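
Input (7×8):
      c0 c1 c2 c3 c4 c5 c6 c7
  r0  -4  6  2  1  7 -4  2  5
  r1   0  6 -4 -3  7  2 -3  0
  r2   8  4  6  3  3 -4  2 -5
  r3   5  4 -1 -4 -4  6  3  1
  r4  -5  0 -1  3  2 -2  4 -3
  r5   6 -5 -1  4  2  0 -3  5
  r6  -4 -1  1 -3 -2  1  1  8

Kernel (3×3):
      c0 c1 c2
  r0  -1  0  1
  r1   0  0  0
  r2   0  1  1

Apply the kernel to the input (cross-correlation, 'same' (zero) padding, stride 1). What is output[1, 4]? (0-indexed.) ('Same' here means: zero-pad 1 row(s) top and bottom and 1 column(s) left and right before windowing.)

The receptive field on the zero-padded input at this output position is [1 7 -4 / -3 7 2 / 3 3 -4]. Elementwise product with the kernel and sum: 1·-1 + -4·1 + 3·1 + -4·1.

-6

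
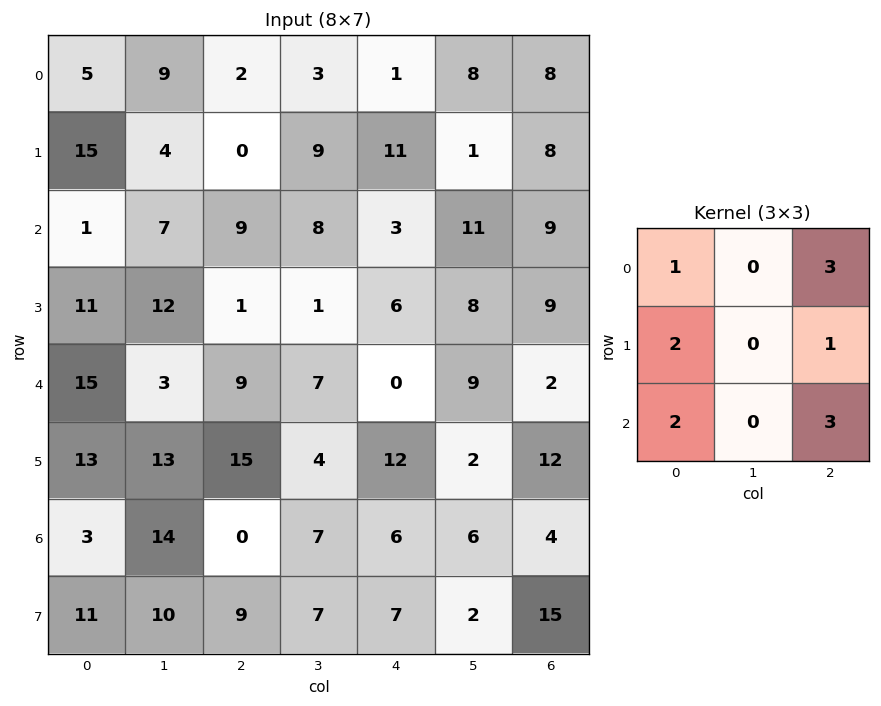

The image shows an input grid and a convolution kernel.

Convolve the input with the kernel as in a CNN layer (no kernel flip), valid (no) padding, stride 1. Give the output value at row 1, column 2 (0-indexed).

74

The receptive field on the input at this output position is [0 9 11 / 9 8 3 / 1 1 6]. Elementwise product with the kernel and sum: 0·1 + 11·3 + 9·2 + 3·1 + 1·2 + 6·3.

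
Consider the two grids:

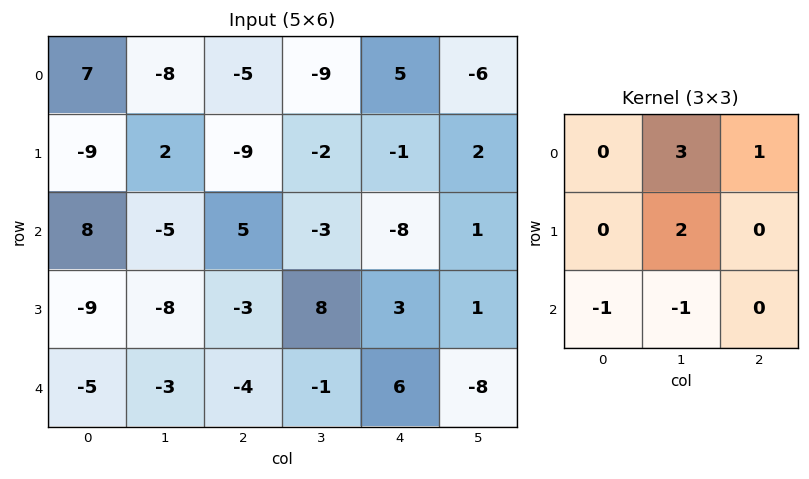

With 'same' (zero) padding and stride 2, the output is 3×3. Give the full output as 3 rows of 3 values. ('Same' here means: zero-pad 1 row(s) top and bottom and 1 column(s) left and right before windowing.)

Output[0,0]: The receptive field on the zero-padded input at this output position is [0 0 0 / 0 7 -8 / 0 -9 2]. Elementwise product with the kernel and sum: 0·3 + 0·1 + 7·2 + 0·-1 + -9·-1.
Output[0,1]: The receptive field on the zero-padded input at this output position is [0 0 0 / -8 -5 -9 / 2 -9 -2]. Elementwise product with the kernel and sum: 0·3 + 0·1 + -5·2 + 2·-1 + -9·-1.

23 -3 13
0 -8 -28
-45 -9 22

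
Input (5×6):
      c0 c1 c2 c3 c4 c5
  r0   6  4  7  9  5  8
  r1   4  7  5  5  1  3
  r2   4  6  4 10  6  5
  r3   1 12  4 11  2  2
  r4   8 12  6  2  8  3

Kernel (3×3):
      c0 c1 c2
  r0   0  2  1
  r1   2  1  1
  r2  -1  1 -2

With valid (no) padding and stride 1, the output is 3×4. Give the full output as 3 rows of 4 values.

Output[0,0]: The receptive field on the input at this output position is [6 4 7 / 4 7 5 / 4 6 4]. Elementwise product with the kernel and sum: 4·2 + 7·1 + 4·2 + 7·1 + 5·1 + 4·-1 + 6·1 + 4·-2.

29 25 33 18
40 11 38 23
26 47 27 43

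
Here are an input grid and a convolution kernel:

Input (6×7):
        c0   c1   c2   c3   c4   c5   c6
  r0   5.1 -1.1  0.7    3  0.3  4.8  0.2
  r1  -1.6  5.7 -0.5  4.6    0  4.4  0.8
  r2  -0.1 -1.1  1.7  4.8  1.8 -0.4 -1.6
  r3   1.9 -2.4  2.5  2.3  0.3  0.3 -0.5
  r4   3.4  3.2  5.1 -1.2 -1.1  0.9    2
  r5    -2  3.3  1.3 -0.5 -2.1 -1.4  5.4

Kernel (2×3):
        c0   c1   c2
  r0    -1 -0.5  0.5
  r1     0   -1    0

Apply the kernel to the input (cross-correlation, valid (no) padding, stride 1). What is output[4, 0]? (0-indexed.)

-5.75

The receptive field on the input at this output position is [3.4 3.2 5.1 / -2 3.3 1.3]. Elementwise product with the kernel and sum: 3.4·-1 + 3.2·-0.5 + 5.1·0.5 + 3.3·-1.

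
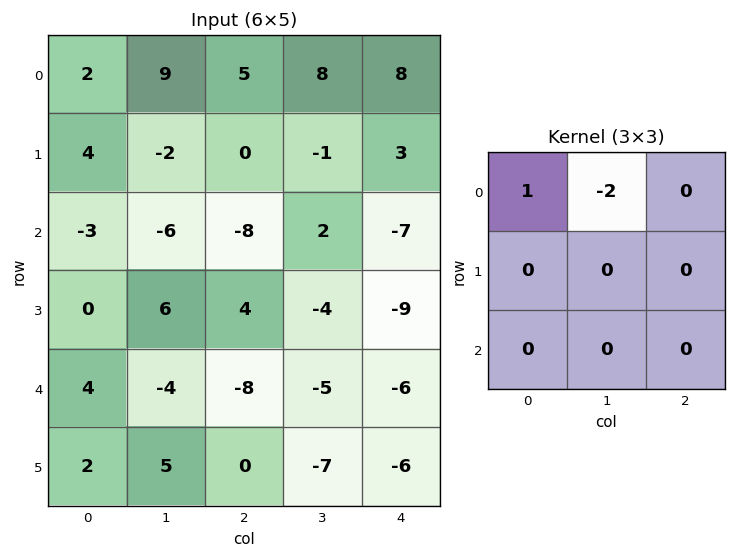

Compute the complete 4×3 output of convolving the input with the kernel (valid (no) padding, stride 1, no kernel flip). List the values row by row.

-16 -1 -11
8 -2 2
9 10 -12
-12 -2 12

Output[0,0]: The receptive field on the input at this output position is [2 9 5 / 4 -2 0 / -3 -6 -8]. Elementwise product with the kernel and sum: 2·1 + 9·-2.
Output[0,1]: The receptive field on the input at this output position is [9 5 8 / -2 0 -1 / -6 -8 2]. Elementwise product with the kernel and sum: 9·1 + 5·-2.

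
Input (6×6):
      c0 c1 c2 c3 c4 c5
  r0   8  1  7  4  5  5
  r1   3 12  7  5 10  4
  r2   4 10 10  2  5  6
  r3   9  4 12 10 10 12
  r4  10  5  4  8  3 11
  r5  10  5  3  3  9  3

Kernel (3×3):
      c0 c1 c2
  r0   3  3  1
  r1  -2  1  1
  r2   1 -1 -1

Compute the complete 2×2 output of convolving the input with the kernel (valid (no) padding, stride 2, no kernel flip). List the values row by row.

31 42
51 30

Output[0,0]: The receptive field on the input at this output position is [8 1 7 / 3 12 7 / 4 10 10]. Elementwise product with the kernel and sum: 8·3 + 1·3 + 7·1 + 3·-2 + 12·1 + 7·1 + 4·1 + 10·-1 + 10·-1.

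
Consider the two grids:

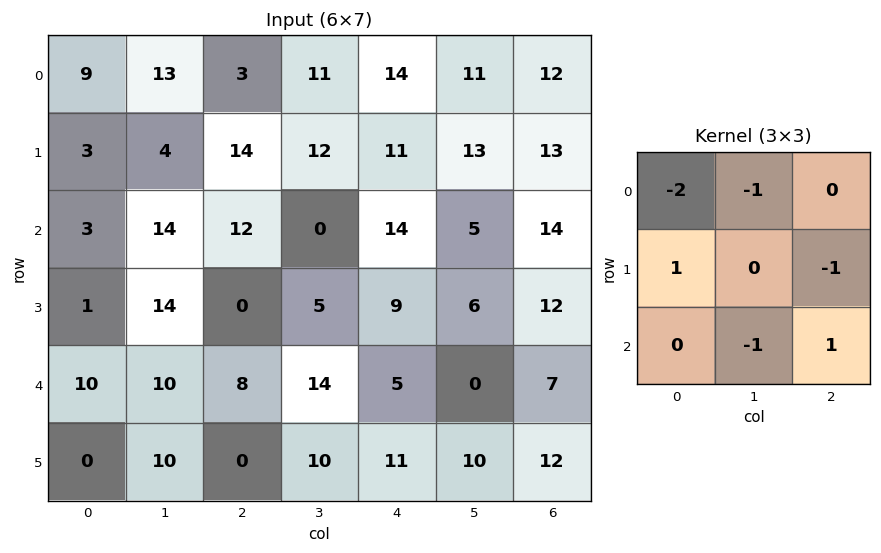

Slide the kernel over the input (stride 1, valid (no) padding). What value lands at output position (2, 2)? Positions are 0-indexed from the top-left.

-42

The receptive field on the input at this output position is [12 0 14 / 0 5 9 / 8 14 5]. Elementwise product with the kernel and sum: 12·-2 + 0·-1 + 0·1 + 9·-1 + 14·-1 + 5·1.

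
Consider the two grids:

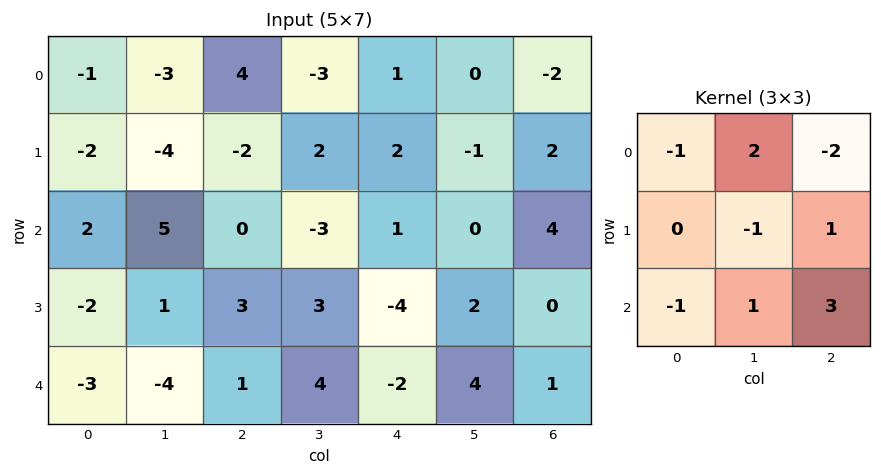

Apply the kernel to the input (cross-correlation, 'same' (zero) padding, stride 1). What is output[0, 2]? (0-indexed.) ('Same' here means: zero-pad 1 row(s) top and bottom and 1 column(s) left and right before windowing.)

1

The receptive field on the zero-padded input at this output position is [0 0 0 / -3 4 -3 / -4 -2 2]. Elementwise product with the kernel and sum: 0·-1 + 0·2 + 0·-2 + 4·-1 + -3·1 + -4·-1 + -2·1 + 2·3.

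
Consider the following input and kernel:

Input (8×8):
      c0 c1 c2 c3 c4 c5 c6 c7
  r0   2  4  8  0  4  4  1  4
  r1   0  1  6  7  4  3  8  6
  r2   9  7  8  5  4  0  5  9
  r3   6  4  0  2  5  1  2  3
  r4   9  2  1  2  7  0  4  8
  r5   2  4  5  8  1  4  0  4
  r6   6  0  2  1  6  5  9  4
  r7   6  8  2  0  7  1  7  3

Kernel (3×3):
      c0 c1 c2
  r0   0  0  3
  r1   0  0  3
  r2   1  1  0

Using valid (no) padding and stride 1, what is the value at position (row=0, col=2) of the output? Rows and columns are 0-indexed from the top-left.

37

The receptive field on the input at this output position is [8 0 4 / 6 7 4 / 8 5 4]. Elementwise product with the kernel and sum: 4·3 + 4·3 + 8·1 + 5·1.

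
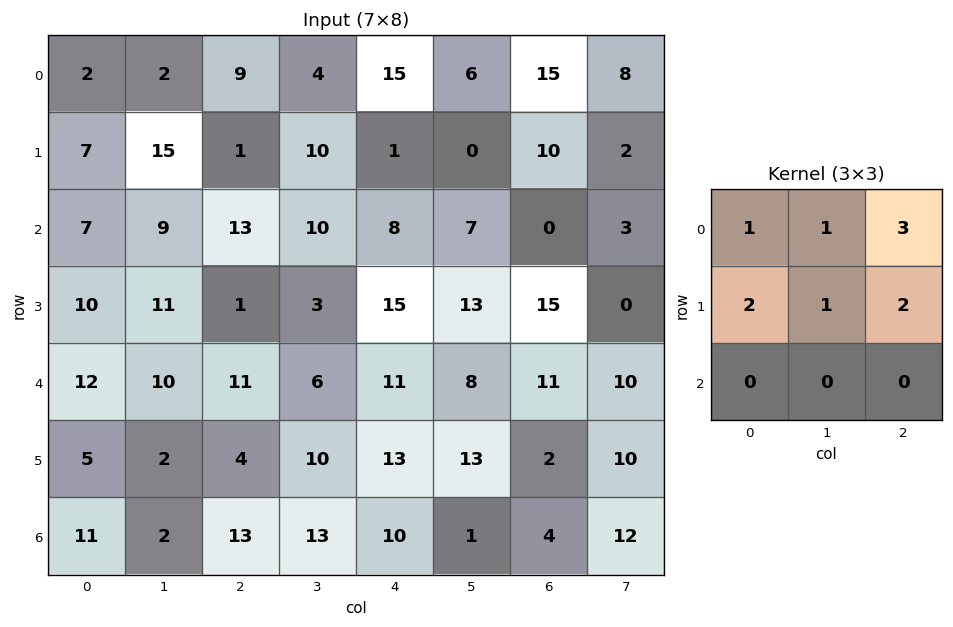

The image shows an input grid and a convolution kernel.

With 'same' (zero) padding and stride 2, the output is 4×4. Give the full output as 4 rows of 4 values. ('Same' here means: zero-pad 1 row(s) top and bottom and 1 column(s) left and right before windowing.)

Output[0,0]: The receptive field on the zero-padded input at this output position is [0 0 0 / 0 2 2 / 0 7 15]. Elementwise product with the kernel and sum: 0·1 + 0·1 + 0·3 + 0·2 + 2·1 + 2·2.

6 21 35 43
77 97 53 36
75 64 96 75
26 79 100 75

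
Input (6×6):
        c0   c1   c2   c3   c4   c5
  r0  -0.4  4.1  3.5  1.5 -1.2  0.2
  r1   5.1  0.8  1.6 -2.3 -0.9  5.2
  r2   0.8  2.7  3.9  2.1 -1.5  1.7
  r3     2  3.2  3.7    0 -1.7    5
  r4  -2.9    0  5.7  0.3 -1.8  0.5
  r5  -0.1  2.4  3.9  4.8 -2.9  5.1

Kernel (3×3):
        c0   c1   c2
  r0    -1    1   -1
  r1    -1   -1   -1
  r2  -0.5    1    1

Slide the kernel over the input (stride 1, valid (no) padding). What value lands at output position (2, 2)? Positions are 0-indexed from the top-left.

-6.65

The receptive field on the input at this output position is [3.9 2.1 -1.5 / 3.7 0 -1.7 / 5.7 0.3 -1.8]. Elementwise product with the kernel and sum: 3.9·-1 + 2.1·1 + -1.5·-1 + 3.7·-1 + 0·-1 + -1.7·-1 + 5.7·-0.5 + 0.3·1 + -1.8·1.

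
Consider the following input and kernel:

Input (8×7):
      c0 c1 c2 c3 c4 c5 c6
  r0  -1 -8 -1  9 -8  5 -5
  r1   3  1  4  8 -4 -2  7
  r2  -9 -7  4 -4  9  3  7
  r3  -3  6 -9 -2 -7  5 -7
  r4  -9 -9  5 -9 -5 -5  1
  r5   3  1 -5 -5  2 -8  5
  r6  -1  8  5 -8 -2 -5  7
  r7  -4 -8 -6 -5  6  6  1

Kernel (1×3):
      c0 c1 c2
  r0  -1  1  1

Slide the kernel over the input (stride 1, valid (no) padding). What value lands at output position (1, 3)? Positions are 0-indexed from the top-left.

-14

The receptive field on the input at this output position is [8 -4 -2]. Elementwise product with the kernel and sum: 8·-1 + -4·1 + -2·1.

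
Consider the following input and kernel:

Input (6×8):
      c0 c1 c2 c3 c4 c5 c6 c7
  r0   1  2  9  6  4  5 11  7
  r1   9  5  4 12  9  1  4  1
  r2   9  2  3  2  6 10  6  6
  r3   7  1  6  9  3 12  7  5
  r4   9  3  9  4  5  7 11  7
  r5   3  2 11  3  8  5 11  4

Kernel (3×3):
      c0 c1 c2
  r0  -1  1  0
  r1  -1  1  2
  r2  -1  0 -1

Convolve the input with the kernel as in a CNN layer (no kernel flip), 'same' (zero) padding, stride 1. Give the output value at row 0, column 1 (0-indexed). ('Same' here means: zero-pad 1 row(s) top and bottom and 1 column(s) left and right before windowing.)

The receptive field on the zero-padded input at this output position is [0 0 0 / 1 2 9 / 9 5 4]. Elementwise product with the kernel and sum: 0·-1 + 0·1 + 1·-1 + 2·1 + 9·2 + 9·-1 + 4·-1.

6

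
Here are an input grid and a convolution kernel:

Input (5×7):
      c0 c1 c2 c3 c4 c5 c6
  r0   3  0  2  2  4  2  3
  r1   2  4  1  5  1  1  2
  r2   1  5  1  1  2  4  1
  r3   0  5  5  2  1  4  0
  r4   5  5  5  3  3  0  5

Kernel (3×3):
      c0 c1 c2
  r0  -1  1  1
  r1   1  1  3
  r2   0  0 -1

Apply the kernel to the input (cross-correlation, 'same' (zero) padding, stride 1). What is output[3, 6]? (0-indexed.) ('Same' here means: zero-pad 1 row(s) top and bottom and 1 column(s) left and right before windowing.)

1

The receptive field on the zero-padded input at this output position is [4 1 0 / 4 0 0 / 0 5 0]. Elementwise product with the kernel and sum: 4·-1 + 1·1 + 0·1 + 4·1 + 0·1 + 0·3 + 0·-1.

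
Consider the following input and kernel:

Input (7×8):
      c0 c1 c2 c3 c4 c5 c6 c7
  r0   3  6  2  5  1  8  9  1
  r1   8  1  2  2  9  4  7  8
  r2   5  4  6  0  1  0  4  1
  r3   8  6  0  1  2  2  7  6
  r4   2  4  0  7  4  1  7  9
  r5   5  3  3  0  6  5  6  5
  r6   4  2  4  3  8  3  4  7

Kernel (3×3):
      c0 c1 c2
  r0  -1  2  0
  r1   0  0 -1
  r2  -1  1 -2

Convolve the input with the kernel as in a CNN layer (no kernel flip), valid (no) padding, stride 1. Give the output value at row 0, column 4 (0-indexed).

-1

The receptive field on the input at this output position is [1 8 9 / 9 4 7 / 1 0 4]. Elementwise product with the kernel and sum: 1·-1 + 8·2 + 7·-1 + 1·-1 + 0·1 + 4·-2.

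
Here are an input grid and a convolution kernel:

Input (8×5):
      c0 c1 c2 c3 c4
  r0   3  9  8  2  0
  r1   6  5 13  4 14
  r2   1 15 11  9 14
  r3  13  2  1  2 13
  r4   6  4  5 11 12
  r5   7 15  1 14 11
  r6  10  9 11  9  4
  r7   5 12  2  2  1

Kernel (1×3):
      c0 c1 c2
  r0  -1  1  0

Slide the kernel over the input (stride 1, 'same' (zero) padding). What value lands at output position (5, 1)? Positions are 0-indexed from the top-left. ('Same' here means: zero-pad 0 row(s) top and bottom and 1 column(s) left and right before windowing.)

The receptive field on the zero-padded input at this output position is [7 15 1]. Elementwise product with the kernel and sum: 7·-1 + 15·1.

8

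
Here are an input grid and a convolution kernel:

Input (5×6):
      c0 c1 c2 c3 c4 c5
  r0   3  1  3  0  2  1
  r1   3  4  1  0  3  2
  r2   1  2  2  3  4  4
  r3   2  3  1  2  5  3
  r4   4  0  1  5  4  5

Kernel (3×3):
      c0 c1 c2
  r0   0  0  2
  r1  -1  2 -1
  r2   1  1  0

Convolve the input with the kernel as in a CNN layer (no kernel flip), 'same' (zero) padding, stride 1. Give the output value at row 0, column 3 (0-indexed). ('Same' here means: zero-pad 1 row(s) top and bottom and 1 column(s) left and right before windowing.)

The receptive field on the zero-padded input at this output position is [0 0 0 / 3 0 2 / 1 0 3]. Elementwise product with the kernel and sum: 0·2 + 3·-1 + 0·2 + 2·-1 + 1·1 + 0·1.

-4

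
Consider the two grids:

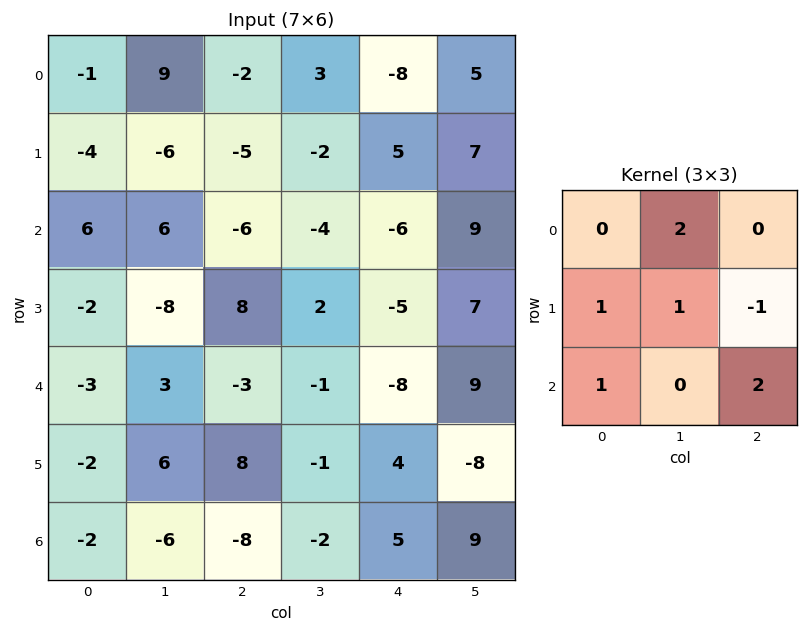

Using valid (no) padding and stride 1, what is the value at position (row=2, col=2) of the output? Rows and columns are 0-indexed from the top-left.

The receptive field on the input at this output position is [-6 -4 -6 / 8 2 -5 / -3 -1 -8]. Elementwise product with the kernel and sum: -4·2 + 8·1 + 2·1 + -5·-1 + -3·1 + -8·2.

-12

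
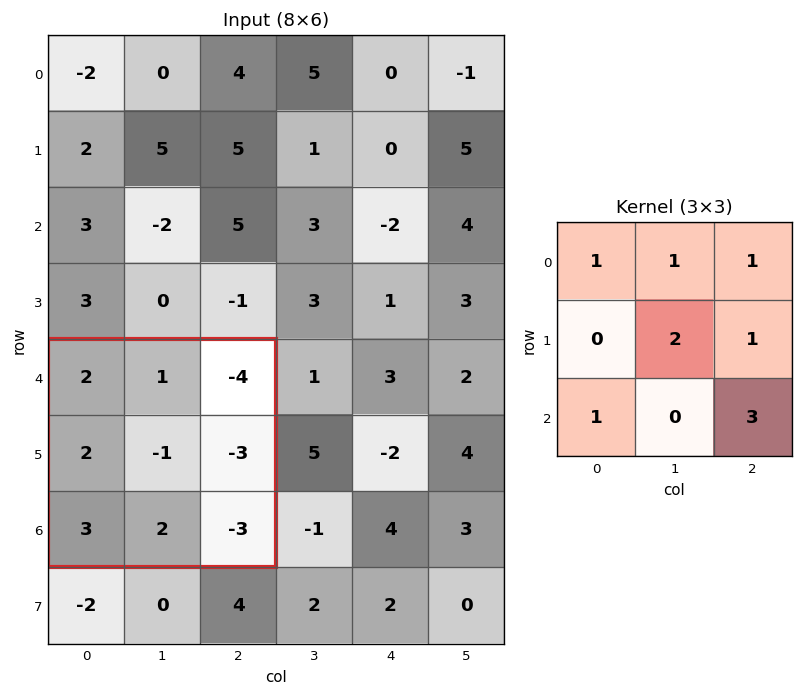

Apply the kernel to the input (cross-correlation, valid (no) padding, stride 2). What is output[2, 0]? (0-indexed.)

The receptive field on the input at this output position is [2 1 -4 / 2 -1 -3 / 3 2 -3]. Elementwise product with the kernel and sum: 2·1 + 1·1 + -4·1 + -1·2 + -3·1 + 3·1 + -3·3.

-12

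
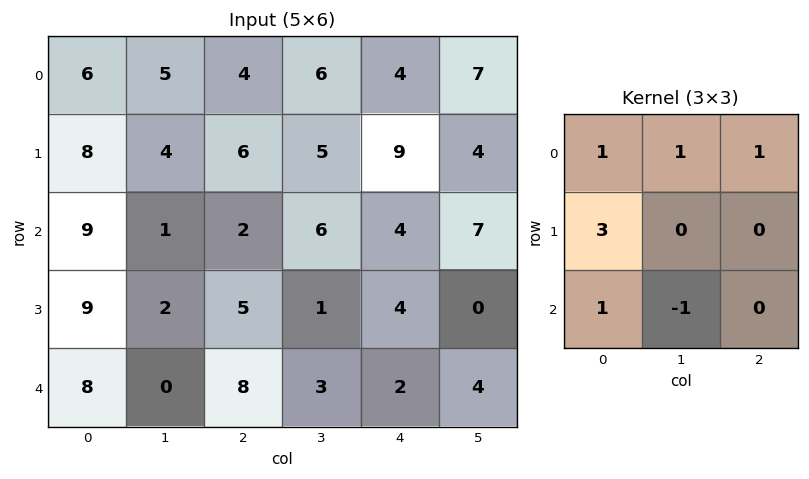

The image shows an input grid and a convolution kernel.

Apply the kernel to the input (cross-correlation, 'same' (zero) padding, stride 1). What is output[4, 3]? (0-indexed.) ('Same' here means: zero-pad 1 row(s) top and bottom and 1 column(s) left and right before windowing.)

The receptive field on the zero-padded input at this output position is [5 1 4 / 8 3 2 / 0 0 0]. Elementwise product with the kernel and sum: 5·1 + 1·1 + 4·1 + 8·3 + 0·1 + 0·-1.

34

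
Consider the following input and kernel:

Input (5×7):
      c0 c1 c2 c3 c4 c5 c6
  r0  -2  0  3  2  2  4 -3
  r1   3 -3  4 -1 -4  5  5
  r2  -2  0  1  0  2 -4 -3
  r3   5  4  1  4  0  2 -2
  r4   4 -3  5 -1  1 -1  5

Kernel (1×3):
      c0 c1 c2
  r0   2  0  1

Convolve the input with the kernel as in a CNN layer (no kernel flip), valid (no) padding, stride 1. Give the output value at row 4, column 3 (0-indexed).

The receptive field on the input at this output position is [-1 1 -1]. Elementwise product with the kernel and sum: -1·2 + -1·1.

-3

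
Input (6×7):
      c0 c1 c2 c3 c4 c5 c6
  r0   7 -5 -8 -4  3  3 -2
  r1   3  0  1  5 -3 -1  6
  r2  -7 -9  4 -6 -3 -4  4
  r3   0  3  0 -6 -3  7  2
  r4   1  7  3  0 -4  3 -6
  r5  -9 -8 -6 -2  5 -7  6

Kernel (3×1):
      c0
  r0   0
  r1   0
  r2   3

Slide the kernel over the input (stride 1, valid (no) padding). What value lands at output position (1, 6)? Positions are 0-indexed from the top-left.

The receptive field on the input at this output position is [6 / 4 / 2]. Elementwise product with the kernel and sum: 2·3.

6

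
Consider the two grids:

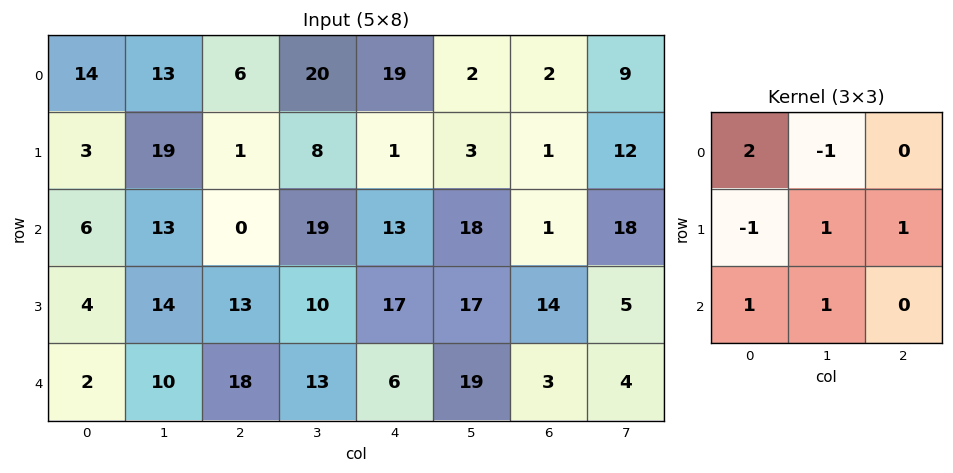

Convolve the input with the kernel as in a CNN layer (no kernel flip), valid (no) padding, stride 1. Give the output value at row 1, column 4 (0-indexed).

The receptive field on the input at this output position is [1 3 1 / 13 18 1 / 17 17 14]. Elementwise product with the kernel and sum: 1·2 + 3·-1 + 13·-1 + 18·1 + 1·1 + 17·1 + 17·1.

39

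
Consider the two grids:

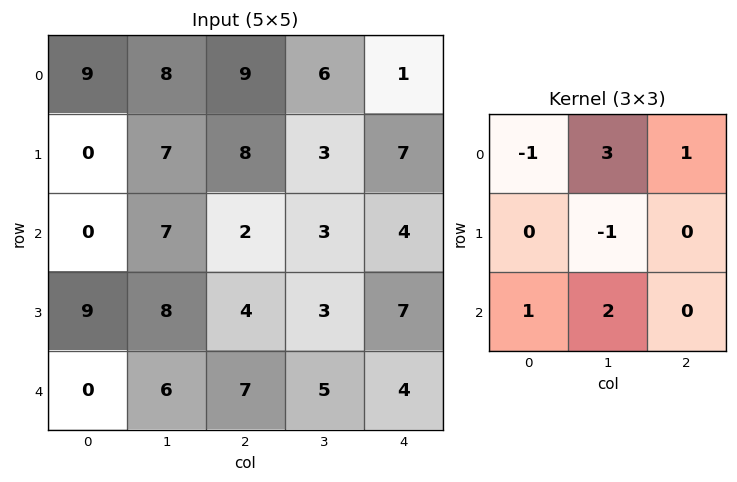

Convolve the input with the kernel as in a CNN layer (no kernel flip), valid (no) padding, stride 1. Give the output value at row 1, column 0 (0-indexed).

The receptive field on the input at this output position is [0 7 8 / 0 7 2 / 9 8 4]. Elementwise product with the kernel and sum: 0·-1 + 7·3 + 8·1 + 7·-1 + 9·1 + 8·2.

47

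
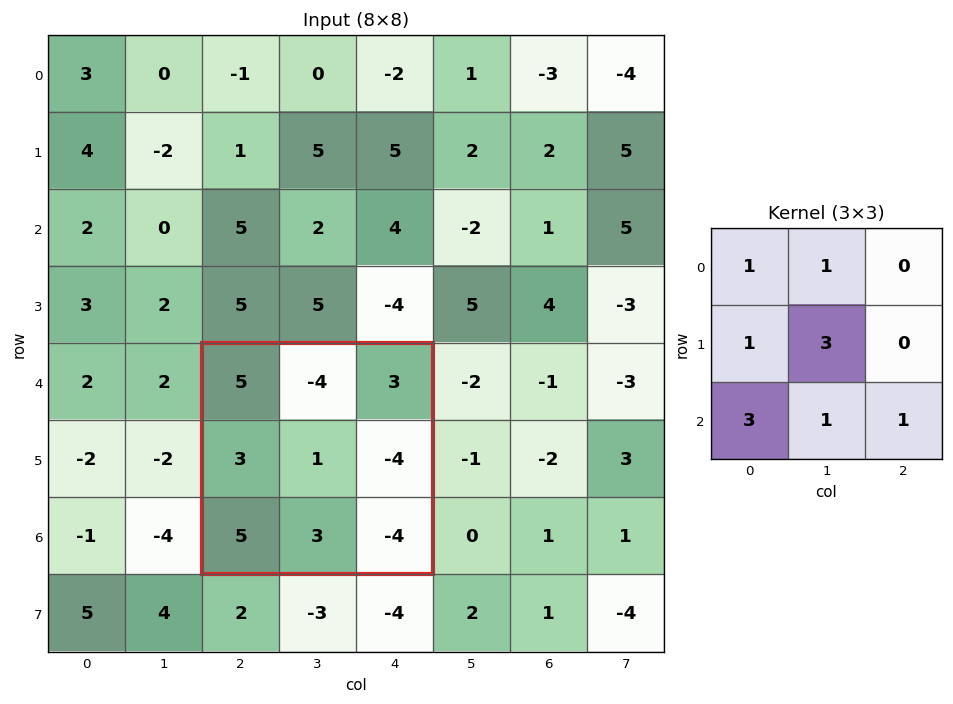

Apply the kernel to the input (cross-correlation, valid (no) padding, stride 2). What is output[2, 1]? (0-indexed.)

21

The receptive field on the input at this output position is [5 -4 3 / 3 1 -4 / 5 3 -4]. Elementwise product with the kernel and sum: 5·1 + -4·1 + 3·1 + 1·3 + 5·3 + 3·1 + -4·1.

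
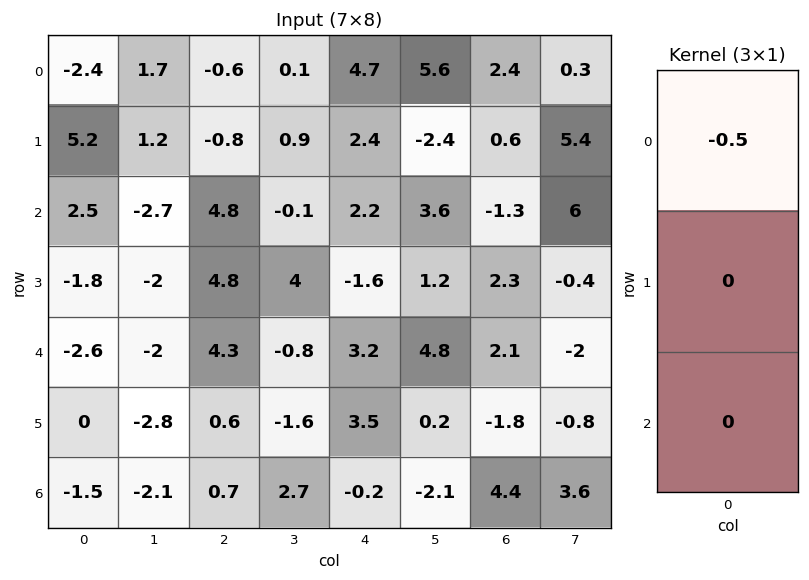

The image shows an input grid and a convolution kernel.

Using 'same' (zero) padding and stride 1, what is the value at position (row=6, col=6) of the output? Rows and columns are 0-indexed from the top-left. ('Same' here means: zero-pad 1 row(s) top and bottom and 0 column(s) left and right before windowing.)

0.9

The receptive field on the zero-padded input at this output position is [-1.8 / 4.4 / 0]. Elementwise product with the kernel and sum: -1.8·-0.5.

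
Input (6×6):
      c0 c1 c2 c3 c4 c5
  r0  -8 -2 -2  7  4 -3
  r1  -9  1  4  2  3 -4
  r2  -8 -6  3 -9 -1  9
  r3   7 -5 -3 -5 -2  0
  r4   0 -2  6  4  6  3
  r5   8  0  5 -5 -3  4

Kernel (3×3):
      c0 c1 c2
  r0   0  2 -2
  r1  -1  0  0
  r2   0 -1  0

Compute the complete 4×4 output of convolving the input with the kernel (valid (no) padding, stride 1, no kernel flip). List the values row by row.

Output[0,0]: The receptive field on the input at this output position is [-8 -2 -2 / -9 1 4 / -8 -6 3]. Elementwise product with the kernel and sum: -2·2 + -2·-2 + -9·-1 + -6·-1.

15 -22 11 13
7 13 0 25
-23 23 -17 -21
-4 1 -7 -5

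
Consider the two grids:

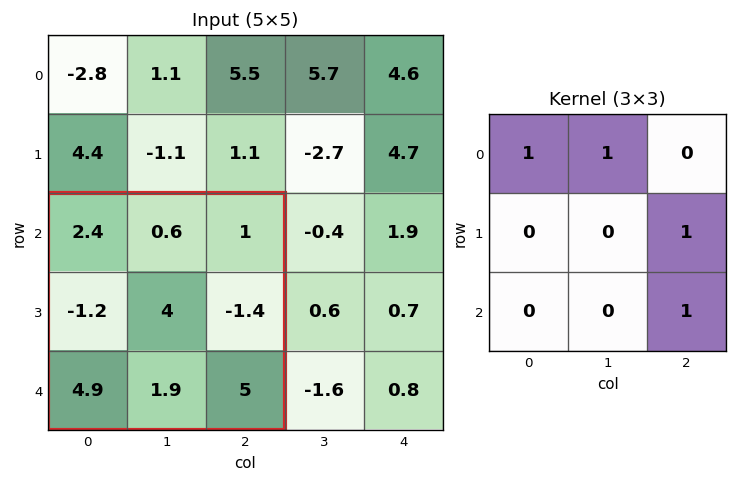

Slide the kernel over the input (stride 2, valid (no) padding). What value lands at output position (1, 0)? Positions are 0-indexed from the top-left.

The receptive field on the input at this output position is [2.4 0.6 1 / -1.2 4 -1.4 / 4.9 1.9 5]. Elementwise product with the kernel and sum: 2.4·1 + 0.6·1 + -1.4·1 + 5·1.

6.6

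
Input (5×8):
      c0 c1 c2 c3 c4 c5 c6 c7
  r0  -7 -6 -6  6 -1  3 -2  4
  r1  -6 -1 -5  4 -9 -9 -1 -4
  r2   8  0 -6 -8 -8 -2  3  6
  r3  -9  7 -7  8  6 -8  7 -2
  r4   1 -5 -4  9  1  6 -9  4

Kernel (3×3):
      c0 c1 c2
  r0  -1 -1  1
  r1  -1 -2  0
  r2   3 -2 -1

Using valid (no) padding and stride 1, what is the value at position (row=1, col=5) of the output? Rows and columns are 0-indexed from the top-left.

The receptive field on the input at this output position is [-9 -1 -4 / -2 3 6 / -8 7 -2]. Elementwise product with the kernel and sum: -9·-1 + -1·-1 + -4·1 + -2·-1 + 3·-2 + -8·3 + 7·-2 + -2·-1.

-34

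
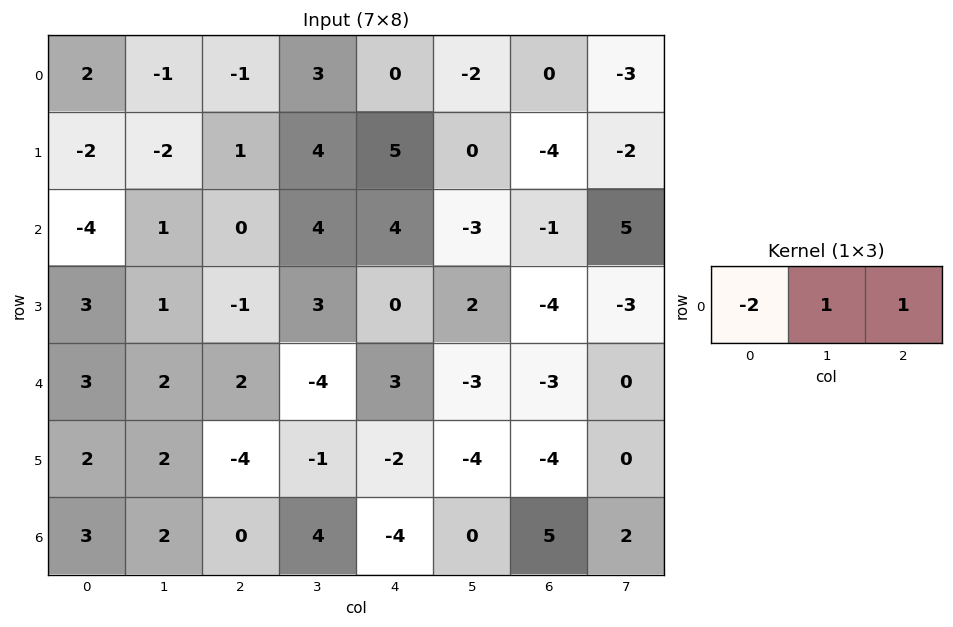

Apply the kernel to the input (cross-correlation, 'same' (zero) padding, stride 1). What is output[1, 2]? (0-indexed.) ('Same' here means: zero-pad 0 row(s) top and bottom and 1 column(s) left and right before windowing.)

9

The receptive field on the zero-padded input at this output position is [-2 1 4]. Elementwise product with the kernel and sum: -2·-2 + 1·1 + 4·1.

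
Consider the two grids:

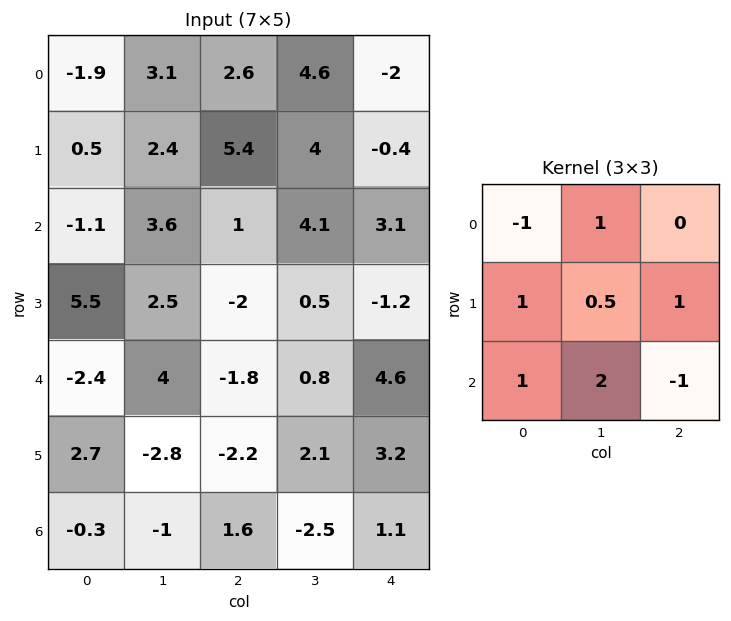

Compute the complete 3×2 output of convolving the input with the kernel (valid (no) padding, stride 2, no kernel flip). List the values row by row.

Output[0,0]: The receptive field on the input at this output position is [-1.9 3.1 2.6 / 0.5 2.4 5.4 / -1.1 3.6 1]. Elementwise product with the kernel and sum: -1.9·-1 + 3.1·1 + 0.5·1 + 2.4·0.5 + 5.4·1 + -1.1·1 + 3.6·2 + 1·-1.

17.2 15.1
16.85 -4.65
1.6 0.15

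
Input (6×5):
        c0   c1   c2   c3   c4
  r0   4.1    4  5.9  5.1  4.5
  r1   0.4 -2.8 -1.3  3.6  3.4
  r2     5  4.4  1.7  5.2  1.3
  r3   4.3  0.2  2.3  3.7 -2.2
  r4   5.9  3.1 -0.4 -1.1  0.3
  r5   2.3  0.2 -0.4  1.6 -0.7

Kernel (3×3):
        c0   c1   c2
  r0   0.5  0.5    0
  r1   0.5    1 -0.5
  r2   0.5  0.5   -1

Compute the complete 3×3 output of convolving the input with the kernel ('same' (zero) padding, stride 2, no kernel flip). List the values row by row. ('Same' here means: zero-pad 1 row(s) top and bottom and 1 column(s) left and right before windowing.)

Output[0,0]: The receptive field on the zero-padded input at this output position is [0 0 0 / 0 4.1 4 / 0 0.4 -2.8]. Elementwise product with the kernel and sum: 0·0.5 + 0·0.5 + 0·0.5 + 4.1·1 + 4·-0.5 + 0·0.5 + 0.4·0.5 + -2.8·-1.
Output[0,1]: The receptive field on the zero-padded input at this output position is [0 0 0 / 4 5.9 5.1 / -2.8 -1.3 3.6]. Elementwise product with the kernel and sum: 0·0.5 + 0·0.5 + 4·0.5 + 5.9·1 + 5.1·-0.5 + -2.8·0.5 + -1.3·0.5 + 3.6·-1.

5.1 -0.3 10.55
4.95 -3.2 8.15
7.45 1.25 0.95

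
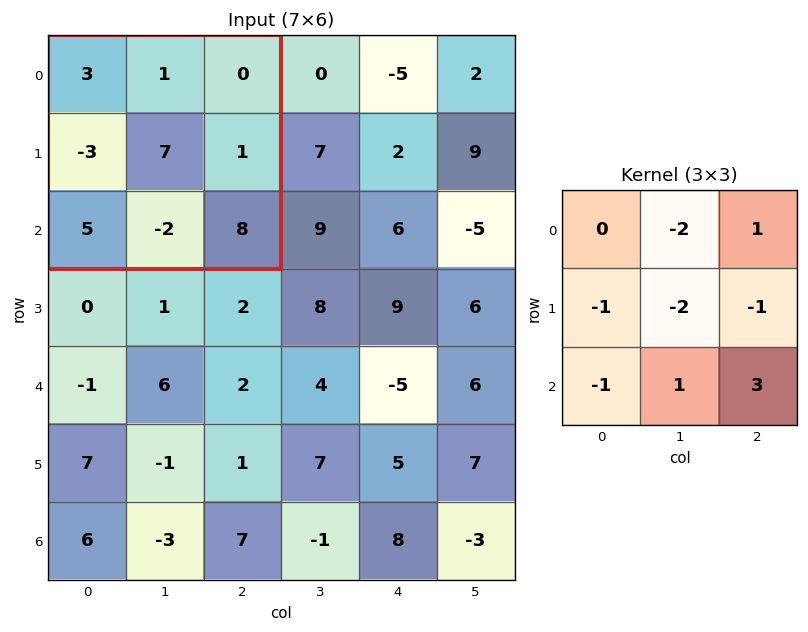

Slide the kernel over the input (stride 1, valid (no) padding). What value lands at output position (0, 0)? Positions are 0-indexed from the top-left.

3

The receptive field on the input at this output position is [3 1 0 / -3 7 1 / 5 -2 8]. Elementwise product with the kernel and sum: 1·-2 + 0·1 + -3·-1 + 7·-2 + 1·-1 + 5·-1 + -2·1 + 8·3.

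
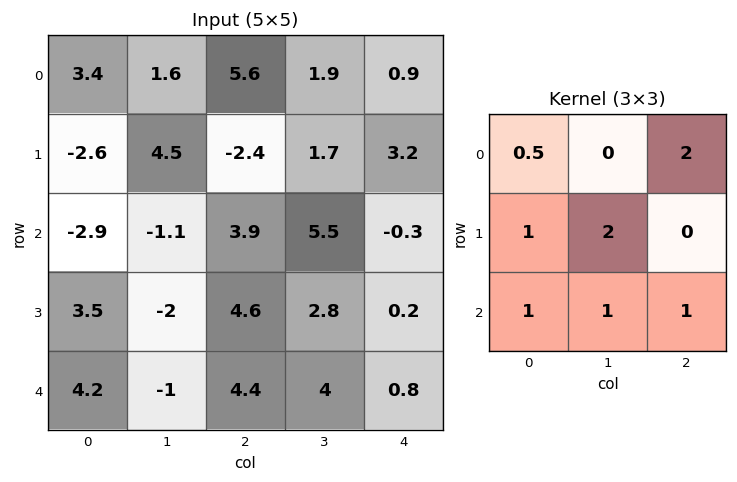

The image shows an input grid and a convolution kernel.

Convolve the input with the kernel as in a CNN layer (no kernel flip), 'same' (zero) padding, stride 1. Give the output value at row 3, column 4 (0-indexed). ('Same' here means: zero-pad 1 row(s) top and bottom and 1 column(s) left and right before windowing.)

The receptive field on the zero-padded input at this output position is [5.5 -0.3 0 / 2.8 0.2 0 / 4 0.8 0]. Elementwise product with the kernel and sum: 5.5·0.5 + 0·2 + 2.8·1 + 0.2·2 + 4·1 + 0.8·1 + 0·1.

10.75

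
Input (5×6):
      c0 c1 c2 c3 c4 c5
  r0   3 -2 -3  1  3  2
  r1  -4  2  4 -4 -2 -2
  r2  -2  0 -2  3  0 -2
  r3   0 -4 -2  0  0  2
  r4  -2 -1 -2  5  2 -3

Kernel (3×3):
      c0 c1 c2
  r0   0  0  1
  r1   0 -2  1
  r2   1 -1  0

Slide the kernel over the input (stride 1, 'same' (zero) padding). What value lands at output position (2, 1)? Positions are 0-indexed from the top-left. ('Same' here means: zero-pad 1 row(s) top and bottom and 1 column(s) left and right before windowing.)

The receptive field on the zero-padded input at this output position is [-4 2 4 / -2 0 -2 / 0 -4 -2]. Elementwise product with the kernel and sum: 4·1 + 0·-2 + -2·1 + 0·1 + -4·-1.

6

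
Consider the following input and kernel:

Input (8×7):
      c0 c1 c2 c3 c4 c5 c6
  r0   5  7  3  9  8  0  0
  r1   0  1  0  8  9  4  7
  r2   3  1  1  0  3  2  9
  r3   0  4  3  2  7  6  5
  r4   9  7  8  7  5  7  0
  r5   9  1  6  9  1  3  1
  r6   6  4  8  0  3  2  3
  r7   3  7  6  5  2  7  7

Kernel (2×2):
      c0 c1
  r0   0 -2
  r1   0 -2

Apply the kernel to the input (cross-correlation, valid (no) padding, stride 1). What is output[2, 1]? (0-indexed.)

The receptive field on the input at this output position is [1 1 / 4 3]. Elementwise product with the kernel and sum: 1·-2 + 3·-2.

-8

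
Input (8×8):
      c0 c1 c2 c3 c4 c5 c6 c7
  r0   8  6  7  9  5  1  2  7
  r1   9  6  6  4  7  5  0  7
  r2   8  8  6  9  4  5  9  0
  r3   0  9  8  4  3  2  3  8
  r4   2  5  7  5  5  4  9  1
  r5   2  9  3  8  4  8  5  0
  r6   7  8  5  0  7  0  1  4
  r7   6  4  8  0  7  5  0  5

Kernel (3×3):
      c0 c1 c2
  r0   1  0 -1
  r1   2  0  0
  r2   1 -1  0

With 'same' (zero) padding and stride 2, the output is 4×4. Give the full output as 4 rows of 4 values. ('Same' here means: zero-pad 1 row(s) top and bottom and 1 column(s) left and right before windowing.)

Output[0,0]: The receptive field on the zero-padded input at this output position is [0 0 0 / 0 8 6 / 0 9 6]. Elementwise product with the kernel and sum: 0·1 + 0·-1 + 0·2 + 0·1 + 9·-1.

-9 12 15 7
-6 19 18 7
-11 21 16 5
-15 13 -7 13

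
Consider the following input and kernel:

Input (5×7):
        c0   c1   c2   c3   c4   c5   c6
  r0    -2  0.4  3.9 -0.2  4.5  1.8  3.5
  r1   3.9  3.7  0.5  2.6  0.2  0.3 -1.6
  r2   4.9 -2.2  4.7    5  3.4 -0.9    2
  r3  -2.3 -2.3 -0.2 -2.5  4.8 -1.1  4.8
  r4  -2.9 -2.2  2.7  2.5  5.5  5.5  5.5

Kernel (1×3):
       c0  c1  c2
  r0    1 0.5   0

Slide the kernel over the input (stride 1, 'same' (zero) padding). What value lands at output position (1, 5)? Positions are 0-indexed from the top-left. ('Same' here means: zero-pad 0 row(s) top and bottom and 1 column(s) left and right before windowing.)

The receptive field on the zero-padded input at this output position is [0.2 0.3 -1.6]. Elementwise product with the kernel and sum: 0.2·1 + 0.3·0.5.

0.35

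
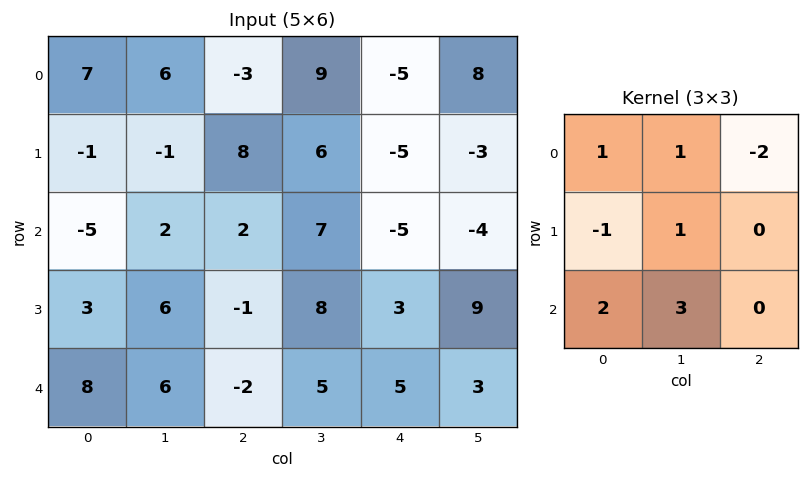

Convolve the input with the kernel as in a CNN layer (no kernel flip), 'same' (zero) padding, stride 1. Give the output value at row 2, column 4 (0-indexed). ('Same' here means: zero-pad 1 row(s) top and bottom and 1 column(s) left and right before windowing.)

The receptive field on the zero-padded input at this output position is [6 -5 -3 / 7 -5 -4 / 8 3 9]. Elementwise product with the kernel and sum: 6·1 + -5·1 + -3·-2 + 7·-1 + -5·1 + 8·2 + 3·3.

20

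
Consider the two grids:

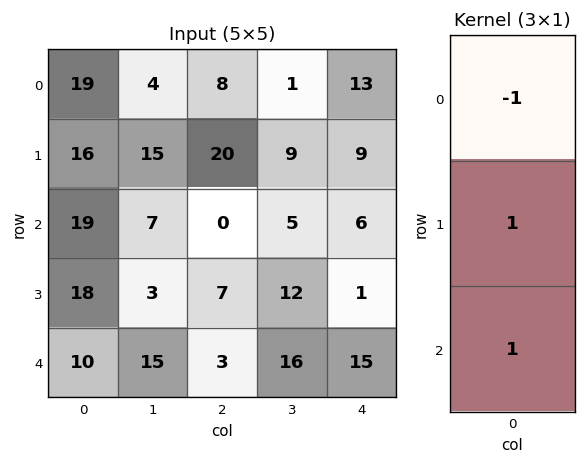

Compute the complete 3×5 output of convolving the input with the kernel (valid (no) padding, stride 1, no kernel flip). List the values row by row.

16 18 12 13 2
21 -5 -13 8 -2
9 11 10 23 10

Output[0,0]: The receptive field on the input at this output position is [19 / 16 / 19]. Elementwise product with the kernel and sum: 19·-1 + 16·1 + 19·1.
Output[0,1]: The receptive field on the input at this output position is [4 / 15 / 7]. Elementwise product with the kernel and sum: 4·-1 + 15·1 + 7·1.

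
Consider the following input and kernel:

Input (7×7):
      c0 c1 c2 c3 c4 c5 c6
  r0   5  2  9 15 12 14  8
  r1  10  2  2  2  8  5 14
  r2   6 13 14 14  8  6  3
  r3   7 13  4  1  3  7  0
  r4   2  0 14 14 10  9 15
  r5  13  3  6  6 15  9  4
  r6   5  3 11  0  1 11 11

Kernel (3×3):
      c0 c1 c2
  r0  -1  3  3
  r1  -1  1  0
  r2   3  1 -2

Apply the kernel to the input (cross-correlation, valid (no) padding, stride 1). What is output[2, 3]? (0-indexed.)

64

The receptive field on the input at this output position is [14 8 6 / 1 3 7 / 14 10 9]. Elementwise product with the kernel and sum: 14·-1 + 8·3 + 6·3 + 1·-1 + 3·1 + 14·3 + 10·1 + 9·-2.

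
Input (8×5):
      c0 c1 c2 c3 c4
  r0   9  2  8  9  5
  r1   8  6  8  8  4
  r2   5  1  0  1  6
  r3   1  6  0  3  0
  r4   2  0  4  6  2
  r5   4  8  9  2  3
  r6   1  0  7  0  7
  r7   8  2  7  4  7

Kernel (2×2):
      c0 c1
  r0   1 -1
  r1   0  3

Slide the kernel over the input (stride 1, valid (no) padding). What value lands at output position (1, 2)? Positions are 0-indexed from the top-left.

The receptive field on the input at this output position is [8 8 / 0 1]. Elementwise product with the kernel and sum: 8·1 + 8·-1 + 1·3.

3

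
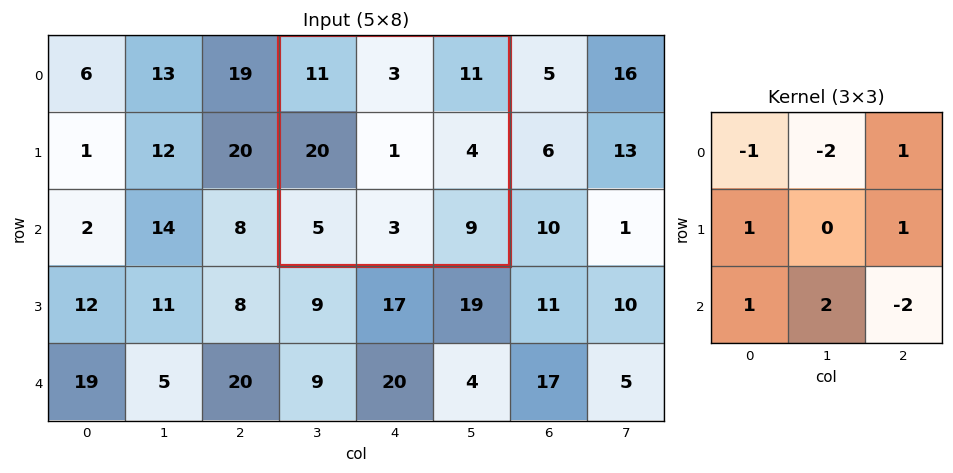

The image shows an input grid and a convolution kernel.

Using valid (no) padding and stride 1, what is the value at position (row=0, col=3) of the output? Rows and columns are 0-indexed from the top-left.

11

The receptive field on the input at this output position is [11 3 11 / 20 1 4 / 5 3 9]. Elementwise product with the kernel and sum: 11·-1 + 3·-2 + 11·1 + 20·1 + 4·1 + 5·1 + 3·2 + 9·-2.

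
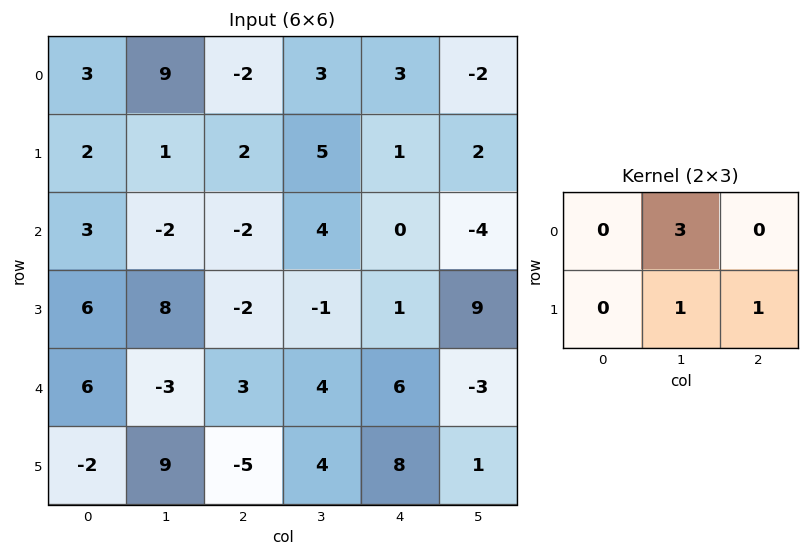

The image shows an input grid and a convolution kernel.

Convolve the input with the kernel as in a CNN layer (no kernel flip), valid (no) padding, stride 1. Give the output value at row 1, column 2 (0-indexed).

The receptive field on the input at this output position is [2 5 1 / -2 4 0]. Elementwise product with the kernel and sum: 5·3 + 4·1 + 0·1.

19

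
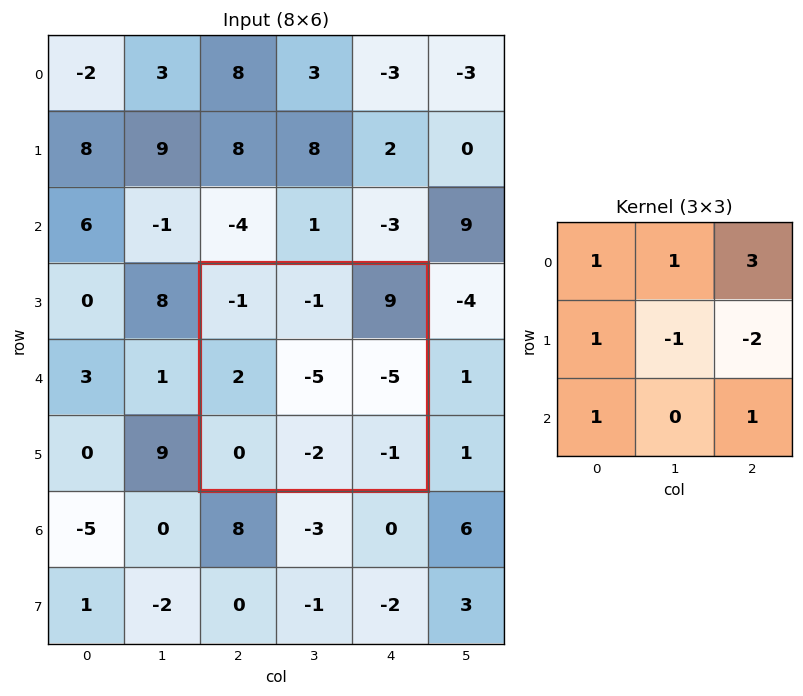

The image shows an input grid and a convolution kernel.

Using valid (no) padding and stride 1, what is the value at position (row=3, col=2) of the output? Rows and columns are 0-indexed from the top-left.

The receptive field on the input at this output position is [-1 -1 9 / 2 -5 -5 / 0 -2 -1]. Elementwise product with the kernel and sum: -1·1 + -1·1 + 9·3 + 2·1 + -5·-1 + -5·-2 + 0·1 + -1·1.

41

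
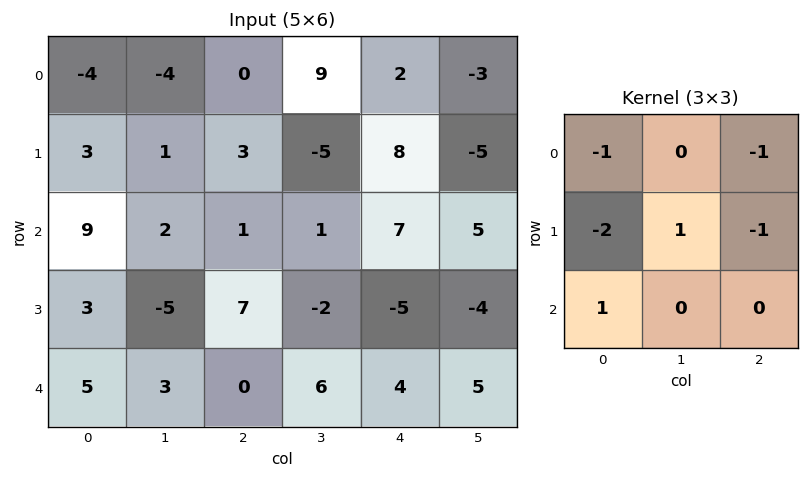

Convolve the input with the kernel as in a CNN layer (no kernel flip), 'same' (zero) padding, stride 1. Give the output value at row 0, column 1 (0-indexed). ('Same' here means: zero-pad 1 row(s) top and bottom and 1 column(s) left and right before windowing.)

The receptive field on the zero-padded input at this output position is [0 0 0 / -4 -4 0 / 3 1 3]. Elementwise product with the kernel and sum: 0·-1 + 0·-1 + -4·-2 + -4·1 + 0·-1 + 3·1.

7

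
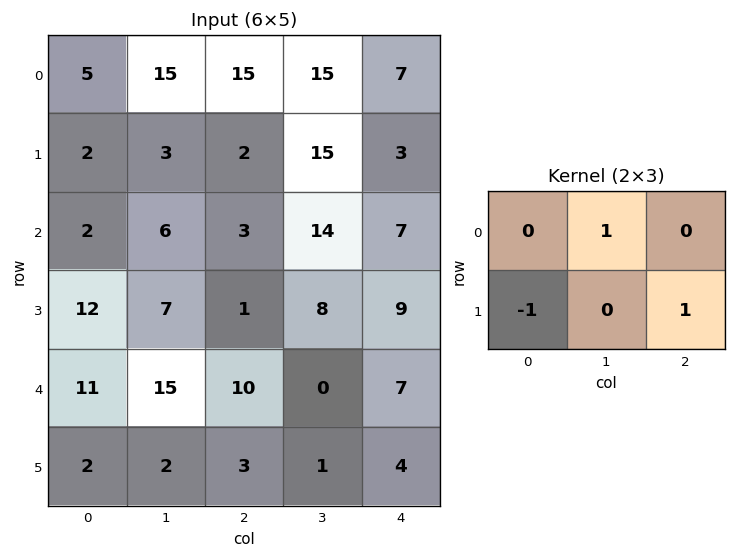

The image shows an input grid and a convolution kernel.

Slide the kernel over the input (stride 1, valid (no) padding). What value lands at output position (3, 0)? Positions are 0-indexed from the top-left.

6

The receptive field on the input at this output position is [12 7 1 / 11 15 10]. Elementwise product with the kernel and sum: 7·1 + 11·-1 + 10·1.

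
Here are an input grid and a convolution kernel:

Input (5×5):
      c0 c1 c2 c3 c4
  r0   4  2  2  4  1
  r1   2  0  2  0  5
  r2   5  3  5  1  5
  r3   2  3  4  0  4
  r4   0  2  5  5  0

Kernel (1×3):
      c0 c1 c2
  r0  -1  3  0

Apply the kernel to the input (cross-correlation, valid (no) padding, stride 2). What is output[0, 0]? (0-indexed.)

The receptive field on the input at this output position is [4 2 2]. Elementwise product with the kernel and sum: 4·-1 + 2·3.

2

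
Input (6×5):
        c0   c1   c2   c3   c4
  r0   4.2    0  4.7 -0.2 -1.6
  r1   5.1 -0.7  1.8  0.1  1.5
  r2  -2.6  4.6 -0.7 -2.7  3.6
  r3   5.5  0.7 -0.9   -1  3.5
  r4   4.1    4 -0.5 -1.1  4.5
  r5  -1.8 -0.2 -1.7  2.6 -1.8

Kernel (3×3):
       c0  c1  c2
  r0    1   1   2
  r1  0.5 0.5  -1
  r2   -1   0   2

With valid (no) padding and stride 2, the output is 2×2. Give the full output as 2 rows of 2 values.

15.2 8.65
-0.5 8.85

Output[0,0]: The receptive field on the input at this output position is [4.2 0 4.7 / 5.1 -0.7 1.8 / -2.6 4.6 -0.7]. Elementwise product with the kernel and sum: 4.2·1 + 0·1 + 4.7·2 + 5.1·0.5 + -0.7·0.5 + 1.8·-1 + -2.6·-1 + -0.7·2.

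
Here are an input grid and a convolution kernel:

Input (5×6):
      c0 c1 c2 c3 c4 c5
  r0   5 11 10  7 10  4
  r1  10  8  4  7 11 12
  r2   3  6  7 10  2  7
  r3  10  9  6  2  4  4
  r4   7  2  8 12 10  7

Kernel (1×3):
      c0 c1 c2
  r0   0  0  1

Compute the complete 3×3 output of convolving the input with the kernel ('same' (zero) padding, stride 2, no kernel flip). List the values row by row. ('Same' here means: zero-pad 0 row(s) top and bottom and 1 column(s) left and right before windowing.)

Output[0,0]: The receptive field on the zero-padded input at this output position is [0 5 11]. Elementwise product with the kernel and sum: 11·1.
Output[0,1]: The receptive field on the zero-padded input at this output position is [11 10 7]. Elementwise product with the kernel and sum: 7·1.

11 7 4
6 10 7
2 12 7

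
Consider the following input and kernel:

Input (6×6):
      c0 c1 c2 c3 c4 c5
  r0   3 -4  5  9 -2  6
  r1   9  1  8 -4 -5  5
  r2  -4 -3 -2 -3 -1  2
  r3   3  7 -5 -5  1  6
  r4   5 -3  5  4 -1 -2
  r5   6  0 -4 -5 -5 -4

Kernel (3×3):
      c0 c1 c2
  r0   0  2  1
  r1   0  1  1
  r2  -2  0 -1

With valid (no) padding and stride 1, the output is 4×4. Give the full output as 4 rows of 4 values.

16 32 12 6
4 -2 -8 0
-21 -15 -20 1
3 -1 7 19

Output[0,0]: The receptive field on the input at this output position is [3 -4 5 / 9 1 8 / -4 -3 -2]. Elementwise product with the kernel and sum: -4·2 + 5·1 + 1·1 + 8·1 + -4·-2 + -2·-1.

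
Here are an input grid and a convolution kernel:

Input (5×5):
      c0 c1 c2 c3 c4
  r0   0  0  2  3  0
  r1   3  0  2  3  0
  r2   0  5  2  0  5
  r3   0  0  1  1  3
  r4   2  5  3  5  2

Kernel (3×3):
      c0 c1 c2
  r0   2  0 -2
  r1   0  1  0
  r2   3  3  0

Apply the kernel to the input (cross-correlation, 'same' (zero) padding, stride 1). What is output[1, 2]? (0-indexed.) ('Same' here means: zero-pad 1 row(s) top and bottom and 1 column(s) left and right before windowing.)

17

The receptive field on the zero-padded input at this output position is [0 2 3 / 0 2 3 / 5 2 0]. Elementwise product with the kernel and sum: 0·2 + 3·-2 + 2·1 + 5·3 + 2·3.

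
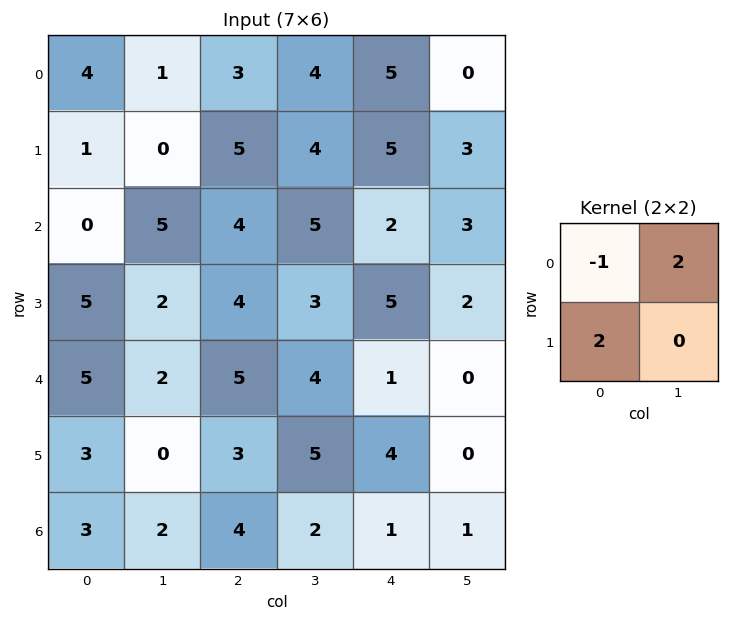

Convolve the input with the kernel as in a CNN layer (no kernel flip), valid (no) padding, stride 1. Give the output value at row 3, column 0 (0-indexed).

The receptive field on the input at this output position is [5 2 / 5 2]. Elementwise product with the kernel and sum: 5·-1 + 2·2 + 5·2.

9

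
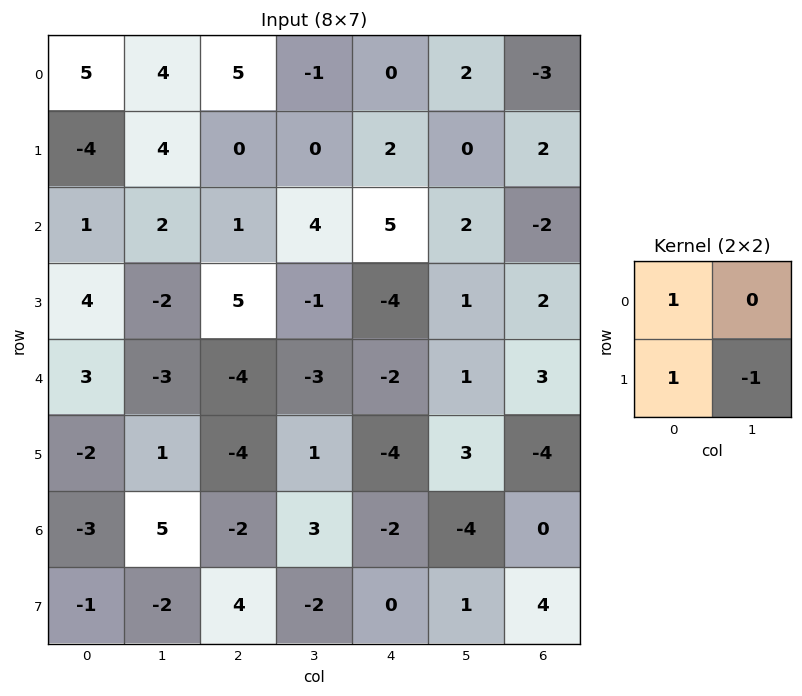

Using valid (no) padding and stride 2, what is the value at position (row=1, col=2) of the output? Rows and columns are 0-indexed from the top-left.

0

The receptive field on the input at this output position is [5 2 / -4 1]. Elementwise product with the kernel and sum: 5·1 + -4·1 + 1·-1.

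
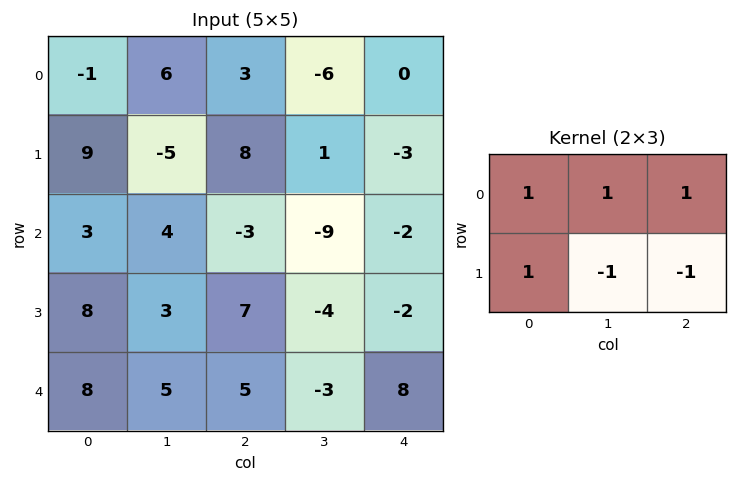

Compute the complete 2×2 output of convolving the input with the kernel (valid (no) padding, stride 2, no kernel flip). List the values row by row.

14 7
2 -1

Output[0,0]: The receptive field on the input at this output position is [-1 6 3 / 9 -5 8]. Elementwise product with the kernel and sum: -1·1 + 6·1 + 3·1 + 9·1 + -5·-1 + 8·-1.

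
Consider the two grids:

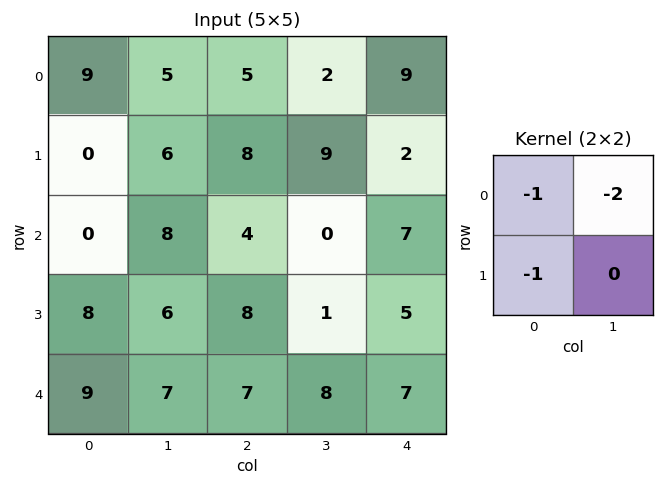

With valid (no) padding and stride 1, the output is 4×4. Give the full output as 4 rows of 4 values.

-19 -21 -17 -29
-12 -30 -30 -13
-24 -22 -12 -15
-29 -29 -17 -19

Output[0,0]: The receptive field on the input at this output position is [9 5 / 0 6]. Elementwise product with the kernel and sum: 9·-1 + 5·-2 + 0·-1.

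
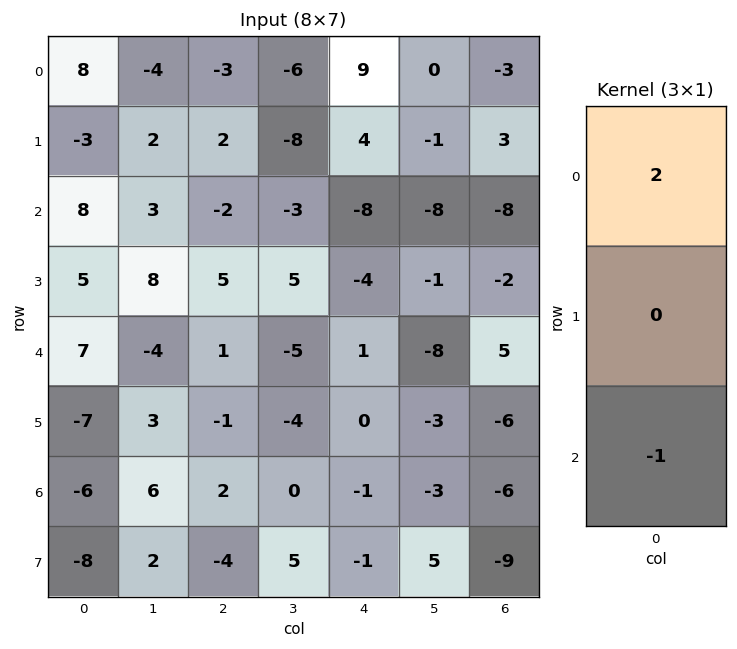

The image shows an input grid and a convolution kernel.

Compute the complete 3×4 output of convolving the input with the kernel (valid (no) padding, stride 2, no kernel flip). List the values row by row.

8 -4 26 2
9 -5 -17 -21
20 0 3 16

Output[0,0]: The receptive field on the input at this output position is [8 / -3 / 8]. Elementwise product with the kernel and sum: 8·2 + 8·-1.
Output[0,1]: The receptive field on the input at this output position is [-3 / 2 / -2]. Elementwise product with the kernel and sum: -3·2 + -2·-1.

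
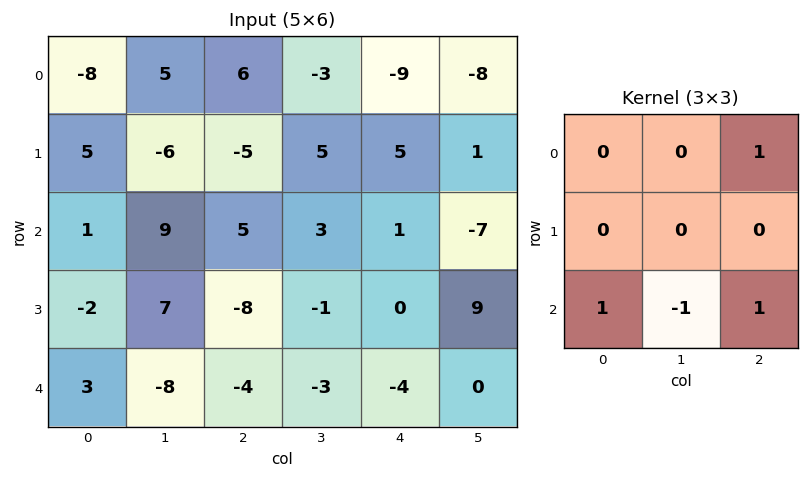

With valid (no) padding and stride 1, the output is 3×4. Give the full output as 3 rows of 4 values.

Output[0,0]: The receptive field on the input at this output position is [-8 5 6 / 5 -6 -5 / 1 9 5]. Elementwise product with the kernel and sum: 6·1 + 1·1 + 9·-1 + 5·1.

3 4 -6 -13
-22 19 -2 9
12 -4 -4 -6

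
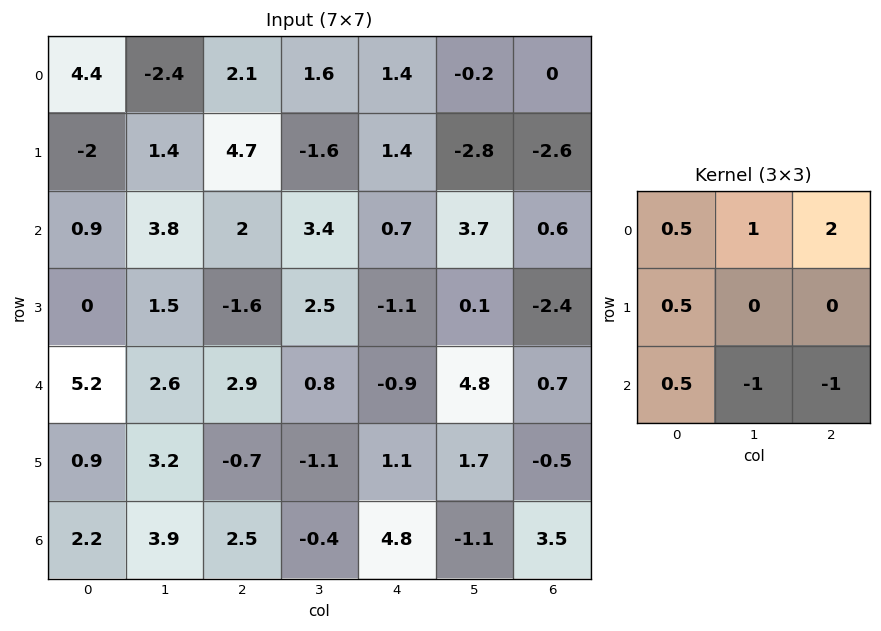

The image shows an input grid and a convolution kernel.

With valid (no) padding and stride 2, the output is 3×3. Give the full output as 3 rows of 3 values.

Output[0,0]: The receptive field on the input at this output position is [4.4 -2.4 2.1 / -2 1.4 4.7 / 0.9 3.8 2]. Elementwise product with the kernel and sum: 4.4·0.5 + -2.4·1 + 2.1·2 + -2·0.5 + 0.9·0.5 + 3.8·-1 + 2·-1.

-2.35 4.7 -2.75
5.35 6.55 -1.25
6.15 -3.05 6.3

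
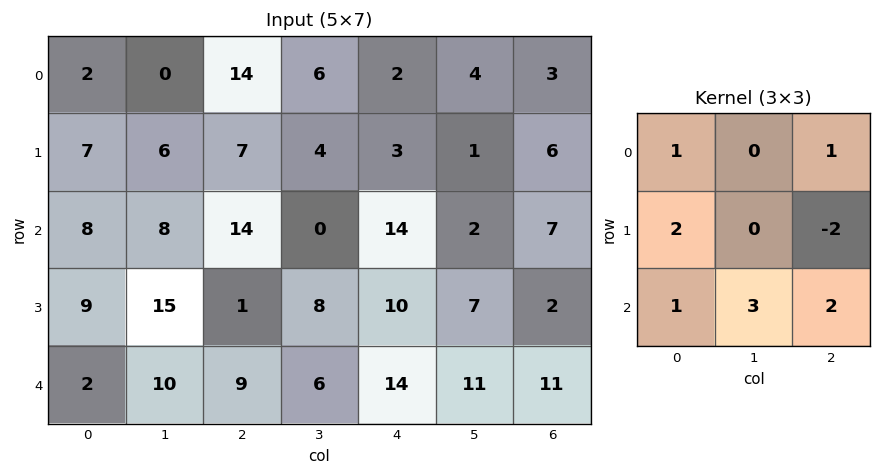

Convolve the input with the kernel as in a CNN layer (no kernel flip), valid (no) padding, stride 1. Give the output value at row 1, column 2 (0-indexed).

55

The receptive field on the input at this output position is [7 4 3 / 14 0 14 / 1 8 10]. Elementwise product with the kernel and sum: 7·1 + 3·1 + 14·2 + 14·-2 + 1·1 + 8·3 + 10·2.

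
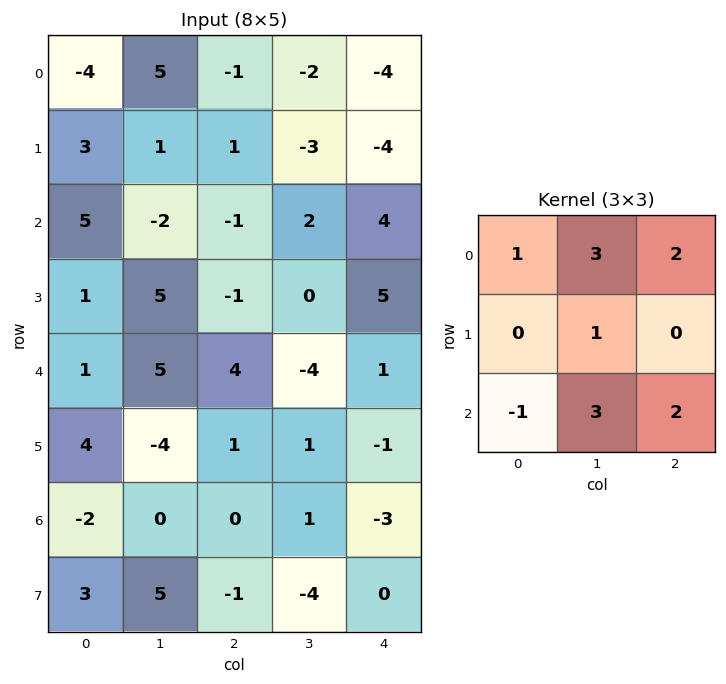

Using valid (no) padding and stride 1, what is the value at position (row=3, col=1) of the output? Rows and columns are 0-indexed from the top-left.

The receptive field on the input at this output position is [5 -1 0 / 5 4 -4 / -4 1 1]. Elementwise product with the kernel and sum: 5·1 + -1·3 + 0·2 + 4·1 + -4·-1 + 1·3 + 1·2.

15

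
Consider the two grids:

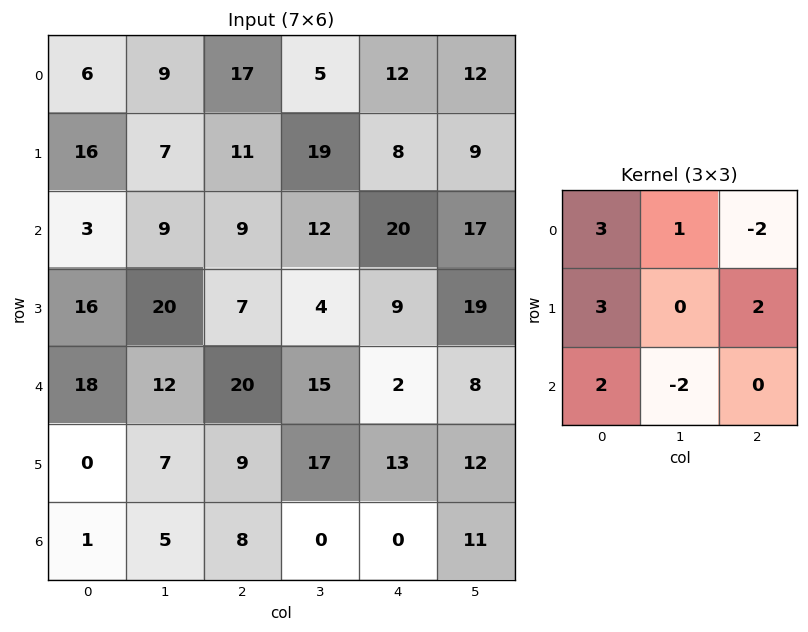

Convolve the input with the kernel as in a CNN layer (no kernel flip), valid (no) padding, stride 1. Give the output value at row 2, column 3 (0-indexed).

98

The receptive field on the input at this output position is [12 20 17 / 4 9 19 / 15 2 8]. Elementwise product with the kernel and sum: 12·3 + 20·1 + 17·-2 + 4·3 + 19·2 + 15·2 + 2·-2.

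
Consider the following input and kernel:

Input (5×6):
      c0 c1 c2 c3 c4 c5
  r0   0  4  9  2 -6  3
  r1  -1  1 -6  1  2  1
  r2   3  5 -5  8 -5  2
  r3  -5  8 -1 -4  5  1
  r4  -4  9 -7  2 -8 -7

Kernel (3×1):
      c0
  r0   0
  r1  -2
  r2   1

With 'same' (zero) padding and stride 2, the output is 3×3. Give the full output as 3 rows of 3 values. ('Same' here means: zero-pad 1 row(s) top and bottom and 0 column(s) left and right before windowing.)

-1 -24 14
-11 9 15
8 14 16

Output[0,0]: The receptive field on the zero-padded input at this output position is [0 / 0 / -1]. Elementwise product with the kernel and sum: 0·-2 + -1·1.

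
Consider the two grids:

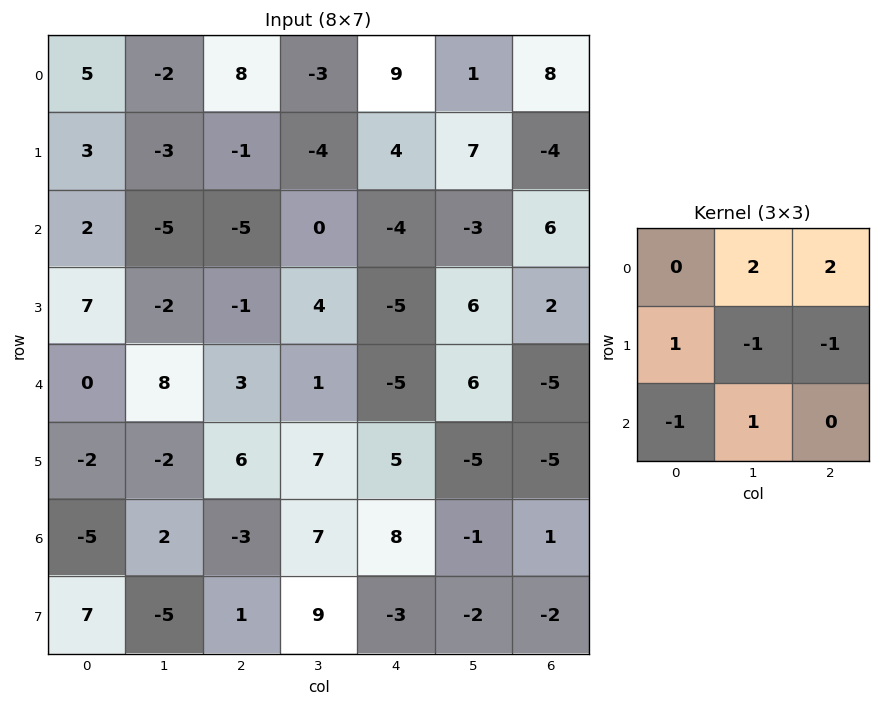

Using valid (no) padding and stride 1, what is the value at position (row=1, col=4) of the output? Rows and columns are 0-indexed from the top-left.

10

The receptive field on the input at this output position is [4 7 -4 / -4 -3 6 / -5 6 2]. Elementwise product with the kernel and sum: 7·2 + -4·2 + -4·1 + -3·-1 + 6·-1 + -5·-1 + 6·1.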